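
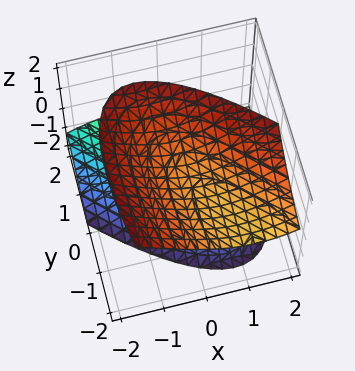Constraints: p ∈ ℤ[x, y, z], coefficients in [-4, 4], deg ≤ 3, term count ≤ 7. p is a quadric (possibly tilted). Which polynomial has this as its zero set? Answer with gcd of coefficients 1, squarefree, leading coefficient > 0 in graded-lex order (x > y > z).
3*x^2 + 3*x*y + y^2 + 3*y*z - 3*z^2 + 3

(a) There are 2 components. Treating them together as one polynomial.
(b) The degree is 2 — a generic line meets the surface in up to 2 points.
(c) Observable constraints: the surface avoids every integer y-axis point in the box; it misses every integer gridline on the x-axis.
(d) Together with the visible shape, these determine p as stated. Check: (0, 0, -1) on the z-axis lies on the surface, and p(0, 0, -1) = 0. ✓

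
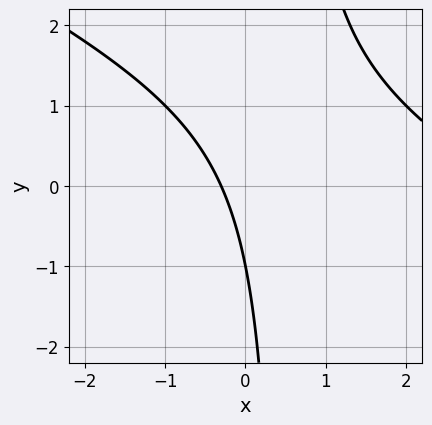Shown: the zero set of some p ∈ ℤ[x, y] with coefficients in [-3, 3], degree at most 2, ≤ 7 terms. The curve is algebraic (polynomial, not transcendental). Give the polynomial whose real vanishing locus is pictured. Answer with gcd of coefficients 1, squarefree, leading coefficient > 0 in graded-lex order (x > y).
x^2 + 2*x*y - 3*x - y - 1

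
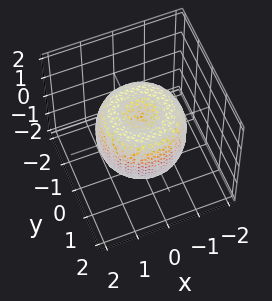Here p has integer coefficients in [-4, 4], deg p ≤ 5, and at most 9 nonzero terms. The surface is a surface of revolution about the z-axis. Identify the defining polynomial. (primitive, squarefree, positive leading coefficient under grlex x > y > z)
2*x^4 + 4*x^2*y^2 + 2*y^4 - 3*x^2 - 3*y^2 + 2*z^2 - 1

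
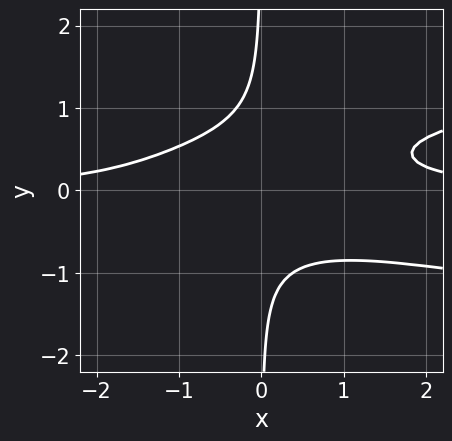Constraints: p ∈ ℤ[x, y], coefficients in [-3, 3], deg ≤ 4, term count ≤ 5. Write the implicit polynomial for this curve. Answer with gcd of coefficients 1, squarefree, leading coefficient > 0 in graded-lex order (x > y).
3*x*y^3 - x^2*y + 1

1. The degree is 4 — a generic line meets the curve in up to 4 points.
2. Checking where it meets the axes: no x-intercept at any integer in the box; it misses every integer gridline on the y-axis.
3. Solving for integer coefficients yields p as stated.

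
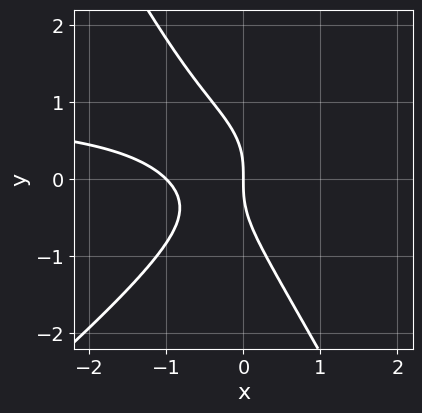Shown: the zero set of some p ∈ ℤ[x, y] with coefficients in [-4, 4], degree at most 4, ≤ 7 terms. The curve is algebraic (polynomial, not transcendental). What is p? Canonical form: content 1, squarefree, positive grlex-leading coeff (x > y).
3*x^2*y - 2*x*y^2 - 2*y^3 - 3*x^2 - 3*x

The degree is 3 — no degree-2 curve has this shape.
From the visible intercepts: it crosses the y-axis at the gridline y = 0; among the integer gridlines, it crosses the x-axis at x ∈ {-1, 0}.
Putting this together gives p.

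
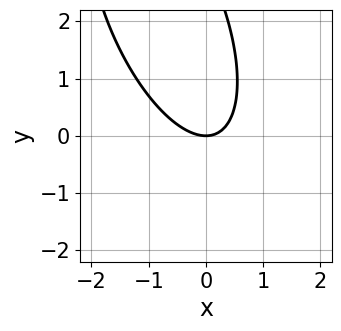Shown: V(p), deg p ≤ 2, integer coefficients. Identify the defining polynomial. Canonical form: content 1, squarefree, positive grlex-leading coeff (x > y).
3*x^2 + 2*x*y + y^2 - 3*y

(a) Degree: no degree-1 curve has this shape, so deg p = 2.
(b) Checking where it meets the axes: one x-axis crossing is at x = 0; it crosses the y-axis at the gridline y = 0.
(c) Solving for integer coefficients yields p as stated.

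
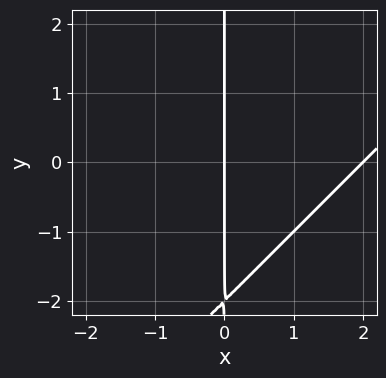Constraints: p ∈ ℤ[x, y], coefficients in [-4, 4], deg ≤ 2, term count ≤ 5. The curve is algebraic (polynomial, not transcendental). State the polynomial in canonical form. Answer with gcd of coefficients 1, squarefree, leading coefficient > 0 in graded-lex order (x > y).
x^2 - x*y - 2*x

(a) Degree: no degree-1 curve has this shape, so deg p = 2.
(b) From the visible intercepts: the visible y-axis segment lies entirely on the curve; among the integer gridlines, it crosses the x-axis at x ∈ {0, 2}.
(c) Together with the visible shape, these determine p as stated.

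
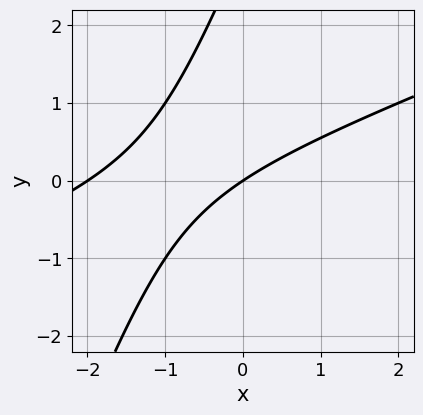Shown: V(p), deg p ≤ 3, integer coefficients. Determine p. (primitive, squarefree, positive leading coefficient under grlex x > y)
x^2 - 3*x*y + y^2 + 2*x - 3*y

First, deg p = 2. A generic line meets the curve in up to 2 points.
Next, observable constraints: among the integer gridlines, it crosses the x-axis at x ∈ {-2, 0}; it crosses the y-axis at the gridline y = 0.
Finally, matching integer coefficients to the picture gives p.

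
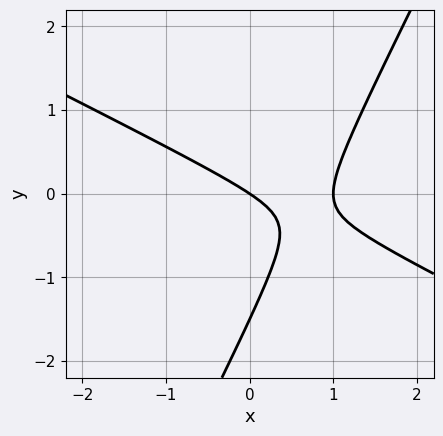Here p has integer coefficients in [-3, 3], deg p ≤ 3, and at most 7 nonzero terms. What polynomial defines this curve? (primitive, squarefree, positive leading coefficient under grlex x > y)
2*x^2 + 3*x*y - 2*y^2 - 2*x - 3*y

First, degree: no degree-1 curve has this shape, so deg p = 2.
Next, reading off the gridlines: one y-axis crossing is at y = 0; among the integer gridlines, it crosses the x-axis at x ∈ {0, 1}.
Finally, fitting integer coefficients to these (and the overall shape) gives p.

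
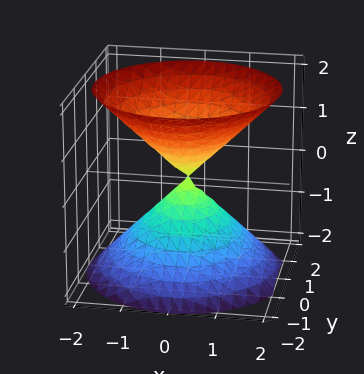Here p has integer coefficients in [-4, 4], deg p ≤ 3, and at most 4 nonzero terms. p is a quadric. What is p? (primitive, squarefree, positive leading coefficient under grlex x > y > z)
x^2 + y^2 - z^2

(a) There are 2 components. Treating them together as one polynomial.
(b) deg p = 2. A double cone through the origin; a quadric.
(c) Symmetries: the z ↦ −z reflection is a symmetry, so z appears only in even powers; the z-axis is an axis of rotation, so x and y enter only as x² + y².
(d) Reading off the gridlines: one z-axis crossing is at z = 0; it crosses the y-axis at the gridline y = 0.
(e) Putting this together gives p.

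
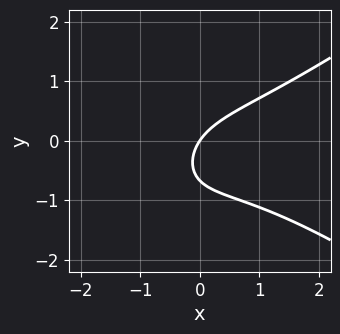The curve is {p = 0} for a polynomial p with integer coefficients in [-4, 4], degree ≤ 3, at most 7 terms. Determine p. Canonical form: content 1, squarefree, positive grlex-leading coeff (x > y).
x^3 - 2*x*y^2 - 3*y^2 + 3*x - 2*y

deg p = 3. A generic line meets the curve in up to 3 points.
Reading off the gridlines: one y-axis crossing is at y = 0; it crosses the x-axis at the gridline x = 0.
Putting this together gives p.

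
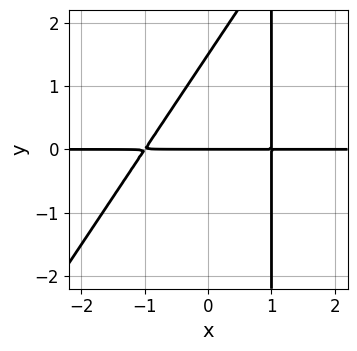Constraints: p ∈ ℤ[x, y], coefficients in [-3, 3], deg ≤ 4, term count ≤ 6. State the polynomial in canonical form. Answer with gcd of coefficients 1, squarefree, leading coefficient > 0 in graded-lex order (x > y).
3*x^2*y - 2*x*y^2 + 2*y^2 - 3*y

deg p = 3.
Reading off the gridlines: every point of the x-axis in the box is on the curve; it meets the y-axis at y = 0 (among the integer gridlines).
Fitting integer coefficients to these (and the overall shape) gives p.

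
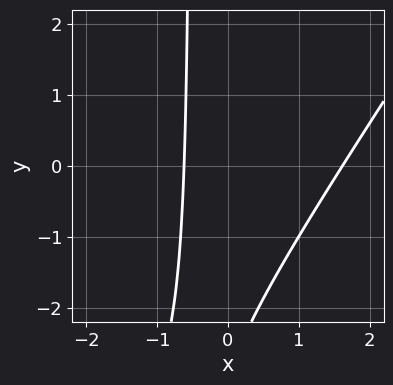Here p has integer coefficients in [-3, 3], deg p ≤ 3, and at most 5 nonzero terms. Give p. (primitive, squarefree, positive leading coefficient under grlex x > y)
1. The degree is 2 — no degree-1 curve has this shape.
2. From the visible intercepts: the curve avoids every integer y-axis point in the box.
3. Fitting integer coefficients to these (and the overall shape) gives p.

3*x^2 - 2*x*y - 3*x - y - 3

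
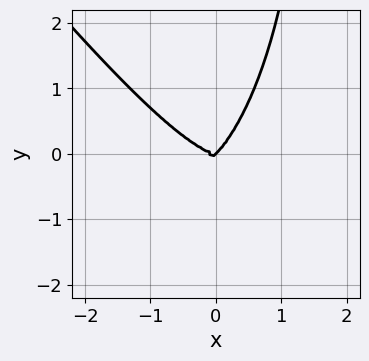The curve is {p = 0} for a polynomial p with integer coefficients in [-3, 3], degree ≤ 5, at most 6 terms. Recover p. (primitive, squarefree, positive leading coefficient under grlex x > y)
1. deg p = 4. No degree-3 curve has this shape.
2. Reading off the gridlines: it meets the x-axis at x = 0 (among the integer gridlines); one y-axis crossing is at y = 0.
3. The integer polynomial consistent with all of this is the stated p.

2*x^4 + x*y^3 + 2*x*y^2 - 2*y^3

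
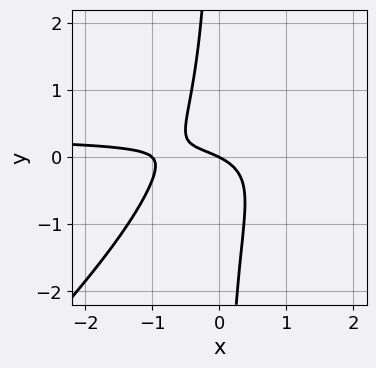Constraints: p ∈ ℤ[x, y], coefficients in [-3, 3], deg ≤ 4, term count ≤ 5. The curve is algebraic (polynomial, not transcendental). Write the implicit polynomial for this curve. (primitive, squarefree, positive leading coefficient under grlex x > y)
3*x^2*y - 3*x*y^2 - x^2 - x - 2*y

First, degree: no degree-2 curve has this shape, so deg p = 3.
Next, observable constraints: the x-axis gridline crossings are at x ∈ {-1, 0}; one y-axis crossing is at y = 0.
Finally, the integer polynomial consistent with all of this is the stated p.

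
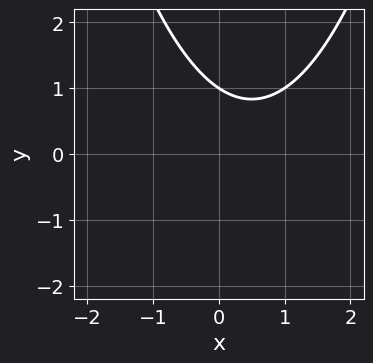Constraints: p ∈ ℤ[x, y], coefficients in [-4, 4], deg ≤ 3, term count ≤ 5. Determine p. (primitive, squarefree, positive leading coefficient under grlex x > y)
The degree is 2 — no degree-1 curve has this shape.
Reading off the gridlines: no x-intercept at any integer in the box; one y-axis crossing is at y = 1.
Assembling these constraints gives the stated polynomial.

2*x^2 - 2*x - 3*y + 3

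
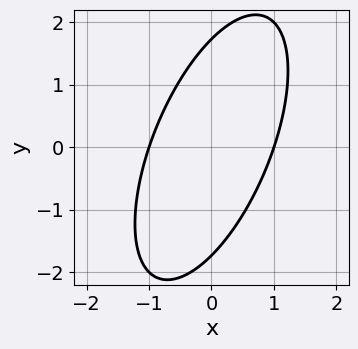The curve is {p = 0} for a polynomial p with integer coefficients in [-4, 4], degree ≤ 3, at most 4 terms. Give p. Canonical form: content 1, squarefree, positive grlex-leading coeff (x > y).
1. deg p = 2. The shape is more complex than any degree-1 curve.
2. From the visible intercepts: the x-axis gridline crossings are at x ∈ {-1, 1}.
3. Assembling these constraints gives the stated polynomial.

3*x^2 - 2*x*y + y^2 - 3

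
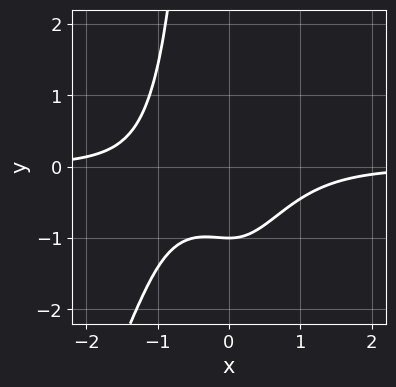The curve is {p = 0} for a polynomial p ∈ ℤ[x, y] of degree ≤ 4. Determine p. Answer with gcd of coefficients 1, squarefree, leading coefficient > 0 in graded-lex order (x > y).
2*x^3*y - x^2*y^2 + 2*y + 2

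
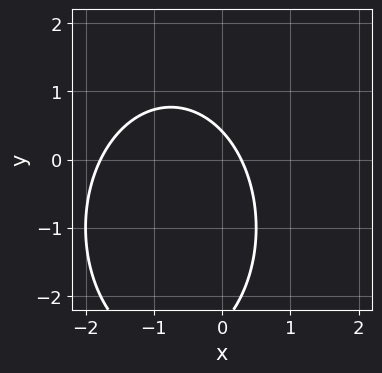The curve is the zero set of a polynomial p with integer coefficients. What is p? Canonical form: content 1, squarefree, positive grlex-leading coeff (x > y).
2*x^2 + y^2 + 3*x + 2*y - 1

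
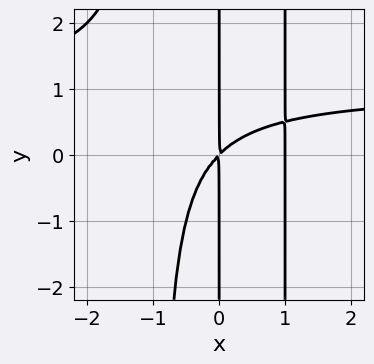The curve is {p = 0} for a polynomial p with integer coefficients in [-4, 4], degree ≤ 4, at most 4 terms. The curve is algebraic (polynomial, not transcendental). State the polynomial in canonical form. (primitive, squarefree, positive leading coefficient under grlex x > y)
x^3*y - x^3 + x^2 - x*y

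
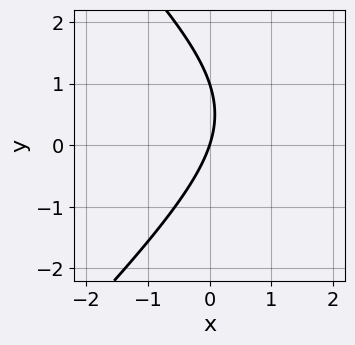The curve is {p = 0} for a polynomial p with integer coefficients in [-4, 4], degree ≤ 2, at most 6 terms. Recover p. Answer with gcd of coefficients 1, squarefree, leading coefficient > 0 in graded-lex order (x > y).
x^2 - y^2 - 3*x + y

1. deg p = 2. A generic line meets the curve in up to 2 points.
2. From the visible intercepts: among the integer gridlines, it crosses the y-axis at y ∈ {0, 1}; it crosses the x-axis at the gridline x = 0.
3. Solving for integer coefficients yields p as stated.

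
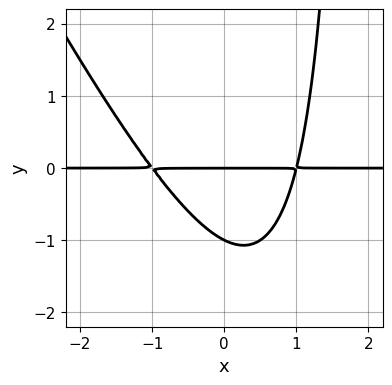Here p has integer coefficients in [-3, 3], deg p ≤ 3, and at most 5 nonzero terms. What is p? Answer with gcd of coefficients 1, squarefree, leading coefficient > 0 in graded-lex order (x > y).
2*x^2*y + x*y^2 - 2*y^2 - 2*y

(a) The degree is 3 — the shape is more complex than any degree-2 curve.
(b) From the axis intercepts and sections: every point of the x-axis in the box is on the curve; among the integer gridlines, it crosses the y-axis at y ∈ {-1, 0}.
(c) Solving for integer coefficients yields p as stated.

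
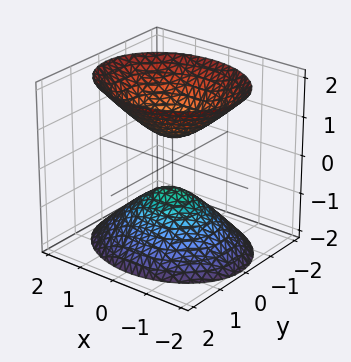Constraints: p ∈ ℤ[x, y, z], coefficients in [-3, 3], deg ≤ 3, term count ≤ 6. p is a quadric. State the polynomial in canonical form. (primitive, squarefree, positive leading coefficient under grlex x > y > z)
First, I count 2 distinct pieces.
Then, degree: two sheets facing apart; a quadric, so deg p = 2.
Next, symmetries: it's symmetric under z → −z, forcing even powers of z; mirror symmetry y ↦ −y ⇒ only even powers of y; the x ↦ −x reflection is a symmetry, so x appears only in even powers.
Next, from the visible intercepts: it misses every integer gridline on the x-axis; no y-intercept at any integer in the box.
Finally, matching integer coefficients to the picture gives p.

2*x^2 + 3*y^2 - 2*z^2 + 1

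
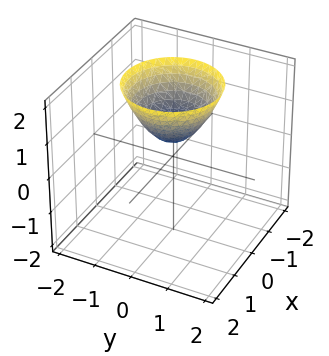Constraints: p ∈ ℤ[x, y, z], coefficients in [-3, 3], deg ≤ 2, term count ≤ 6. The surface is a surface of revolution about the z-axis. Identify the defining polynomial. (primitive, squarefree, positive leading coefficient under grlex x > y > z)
2*x^2 + 2*y^2 - 2*z + 1

First, deg p = 2.
Next, by symmetry, every cross-section ⟂ z is a circle, so x, y appear only via x² + y².
Then, from the visible intercepts: it misses every integer gridline on the x-axis; a circular section at z = 2 has radius between 1 and 2; it misses every integer gridline on the y-axis.
Finally, solving for integer coefficients yields p as stated.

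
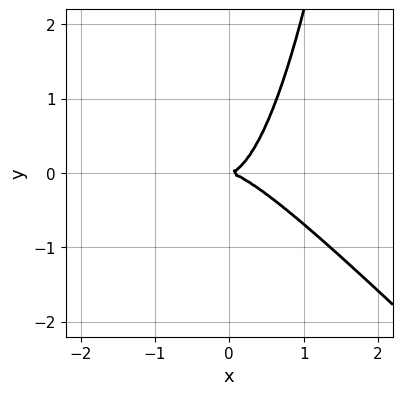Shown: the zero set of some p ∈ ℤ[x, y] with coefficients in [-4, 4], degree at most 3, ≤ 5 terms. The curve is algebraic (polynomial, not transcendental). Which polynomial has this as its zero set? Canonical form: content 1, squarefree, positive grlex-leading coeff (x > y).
3*x^3 + 3*x^2*y - 2*y^2

(a) The degree is 3 — no degree-2 curve has this shape.
(b) Reading off the gridlines: one y-axis crossing is at y = 0; it meets the x-axis at x = 0 (among the integer gridlines).
(c) Fitting integer coefficients to these (and the overall shape) gives p.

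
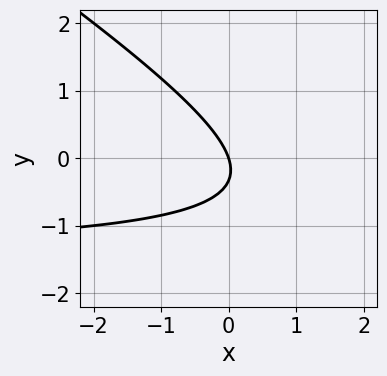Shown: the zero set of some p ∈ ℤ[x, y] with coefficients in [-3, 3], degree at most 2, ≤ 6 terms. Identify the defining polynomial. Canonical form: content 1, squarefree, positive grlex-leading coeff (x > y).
(a) The degree is 2 — the shape is more complex than any degree-1 curve.
(b) Against the integer gridlines: one y-axis crossing is at y = 0; it crosses the x-axis at the gridline x = 0.
(c) These observations pin down the coefficients.

2*x*y + 3*y^2 + 3*x + y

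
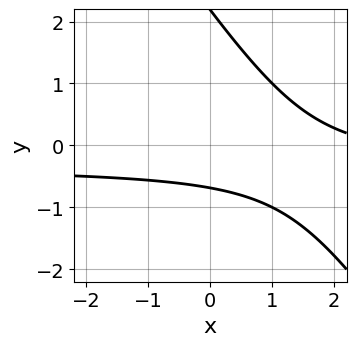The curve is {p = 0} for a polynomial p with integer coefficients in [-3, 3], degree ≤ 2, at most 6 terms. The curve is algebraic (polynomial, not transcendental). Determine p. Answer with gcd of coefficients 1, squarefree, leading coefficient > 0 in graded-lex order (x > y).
3*x*y + 2*y^2 + x - 3*y - 3

First, deg p = 2.
Next, checking where it meets the axes: no x-intercept at any integer in the box.
Finally, solving for integer coefficients yields p as stated.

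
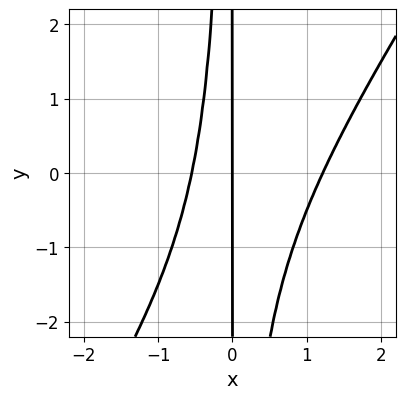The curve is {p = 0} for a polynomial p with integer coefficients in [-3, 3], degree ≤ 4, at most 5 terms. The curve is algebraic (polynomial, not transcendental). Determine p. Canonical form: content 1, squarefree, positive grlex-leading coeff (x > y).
deg p = 3. No degree-2 curve has this shape.
Checking where it meets the axes: it crosses the x-axis at the gridline x = 0; every point of the y-axis in the box is on the curve.
The integer polynomial consistent with all of this is the stated p.

3*x^3 - 2*x^2*y - 2*x^2 - 2*x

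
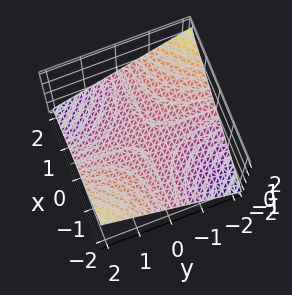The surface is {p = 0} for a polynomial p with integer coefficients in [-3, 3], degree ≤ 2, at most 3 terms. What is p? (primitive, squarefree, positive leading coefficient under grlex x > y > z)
1. deg p = 2. A hyperbolic paraboloid; a quadric.
2. Against the integer gridlines: the visible y-axis segment lies entirely on the surface; it meets the z-axis at z = 0 (among the integer gridlines); the visible x-axis segment lies entirely on the surface.
3. Matching integer coefficients to the picture gives p.

x*y + 3*z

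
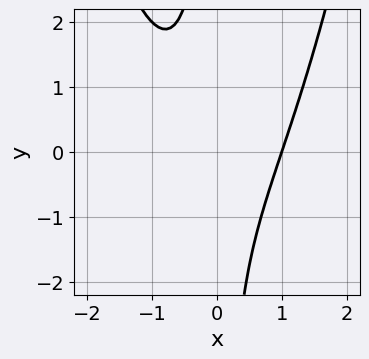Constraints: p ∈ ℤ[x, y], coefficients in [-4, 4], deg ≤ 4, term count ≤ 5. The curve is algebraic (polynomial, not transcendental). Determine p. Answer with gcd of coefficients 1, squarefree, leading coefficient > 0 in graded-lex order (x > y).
1. deg p = 3.
2. Checking where it meets the axes: it meets the x-axis at x = 1 (among the integer gridlines); no y-intercept at any integer in the box.
3. The integer polynomial consistent with all of this is the stated p.

x^3 - x*y - 1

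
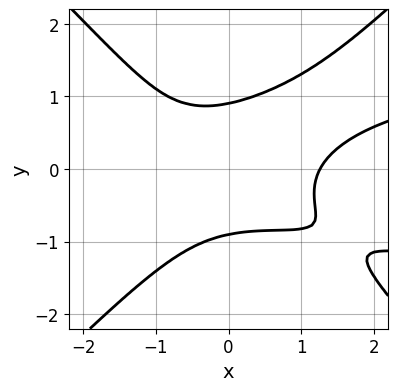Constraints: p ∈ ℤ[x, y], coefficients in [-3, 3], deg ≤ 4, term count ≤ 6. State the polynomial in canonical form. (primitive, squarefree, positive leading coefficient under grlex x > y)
The degree is 4 — no degree-3 curve has this shape.
Matching integer coefficients to the picture gives p.

3*x^2*y^2 - 3*y^4 - x^3 + 2*x*y + 2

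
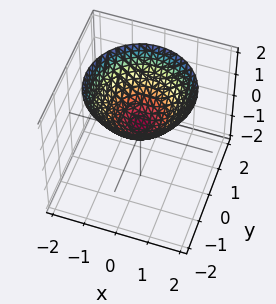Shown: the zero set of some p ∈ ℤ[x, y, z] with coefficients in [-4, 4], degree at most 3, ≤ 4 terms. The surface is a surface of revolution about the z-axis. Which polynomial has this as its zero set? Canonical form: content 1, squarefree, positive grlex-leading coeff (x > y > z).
(a) The degree is 2 — no degree-1 surface has this shape.
(b) By symmetry, every cross-section ⟂ z is a circle, so x, y appear only via x² + y².
(c) Reading off the gridlines: a circular section at z = 1 has radius exactly 1; it misses every integer gridline on the x-axis; no y-intercept at any integer in the box.
(d) The integer polynomial consistent with all of this is the stated p.

2*x^2 + 2*y^2 - 3*z + 1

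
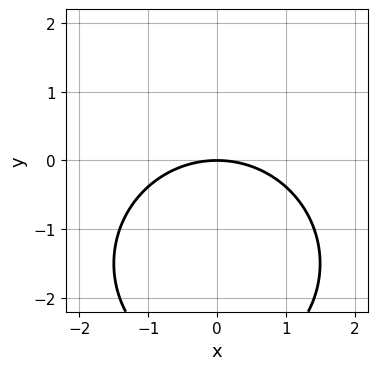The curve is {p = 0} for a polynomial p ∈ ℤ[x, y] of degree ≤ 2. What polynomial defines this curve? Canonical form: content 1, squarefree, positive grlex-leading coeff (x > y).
x^2 + y^2 + 3*y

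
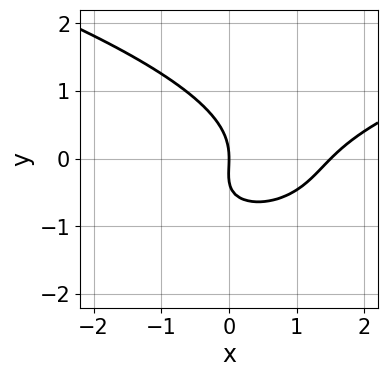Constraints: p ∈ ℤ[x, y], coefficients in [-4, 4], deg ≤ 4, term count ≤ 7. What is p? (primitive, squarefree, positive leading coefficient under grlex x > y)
3*y^3 - 2*x^2 + 2*x*y + y^2 + 3*x

1. Degree: the shape is more complex than any degree-2 curve, so deg p = 3.
2. Against the integer gridlines: it crosses the y-axis at the gridline y = 0; one x-axis crossing is at x = 0.
3. These observations pin down the coefficients.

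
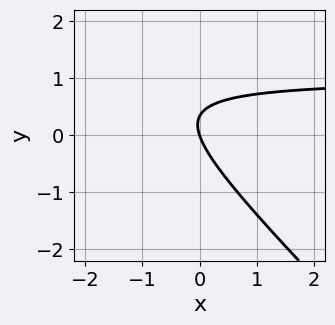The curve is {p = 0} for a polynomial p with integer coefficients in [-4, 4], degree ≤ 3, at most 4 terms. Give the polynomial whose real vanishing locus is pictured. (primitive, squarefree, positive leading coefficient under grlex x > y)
Degree: no degree-1 curve has this shape, so deg p = 2.
From the visible intercepts: it crosses the y-axis at the gridline y = 0; it crosses the x-axis at the gridline x = 0.
Matching integer coefficients to the picture gives p.

3*x*y + 3*y^2 - 3*x - y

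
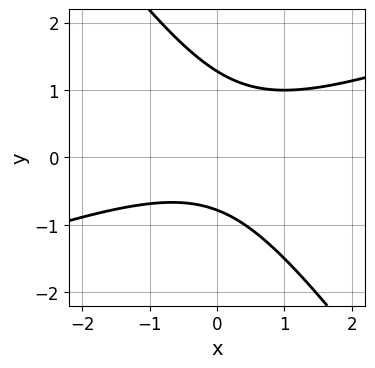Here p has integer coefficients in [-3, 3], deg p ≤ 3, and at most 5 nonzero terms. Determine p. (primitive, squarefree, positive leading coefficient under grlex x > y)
First, degree: a generic line meets the curve in up to 2 points, so deg p = 2.
Next, from the visible intercepts: it misses every integer gridline on the x-axis.
Finally, assembling these constraints gives the stated polynomial.

x^2 - 2*x*y - 2*y^2 + y + 2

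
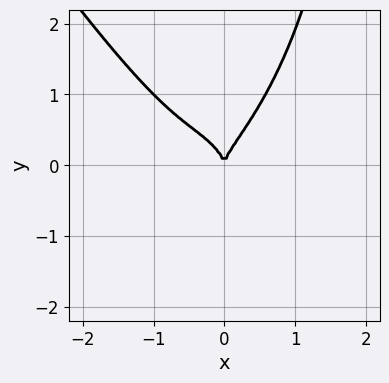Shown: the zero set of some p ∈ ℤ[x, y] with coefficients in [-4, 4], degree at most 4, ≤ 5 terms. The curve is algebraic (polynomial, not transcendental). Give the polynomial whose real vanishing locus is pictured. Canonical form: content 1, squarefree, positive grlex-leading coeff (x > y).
1. deg p = 4.
2. Checking where it meets the axes: it meets the x-axis at x = 0 (among the integer gridlines); it meets the y-axis at y = 0 (among the integer gridlines).
3. Fitting integer coefficients to these (and the overall shape) gives p.

3*x^4 + x*y^3 + 2*x^3 - 2*y^3 + 2*x^2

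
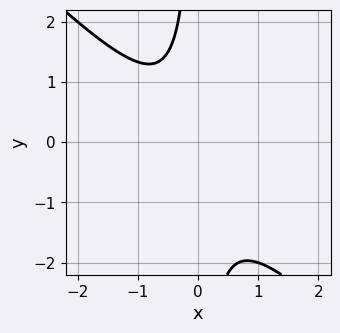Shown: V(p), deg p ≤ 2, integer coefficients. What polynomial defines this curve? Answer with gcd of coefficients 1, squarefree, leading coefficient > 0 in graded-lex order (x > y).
First, deg p = 2.
Then, from the visible intercepts: the curve avoids every integer x-axis point in the box; it misses every integer gridline on the y-axis.
Finally, the integer polynomial consistent with all of this is the stated p.

3*x^2 + 3*x*y + x + 2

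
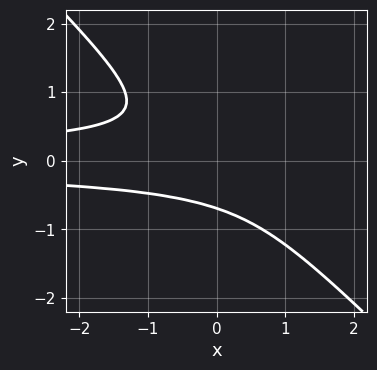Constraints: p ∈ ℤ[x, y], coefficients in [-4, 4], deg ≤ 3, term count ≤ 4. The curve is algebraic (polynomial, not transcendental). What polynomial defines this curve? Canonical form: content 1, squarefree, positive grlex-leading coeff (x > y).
3*x*y^2 + 3*y^3 + 1

1. Degree: no degree-2 curve has this shape, so deg p = 3.
2. Reading off the gridlines: no x-intercept at any integer in the box.
3. Solving for integer coefficients yields p as stated.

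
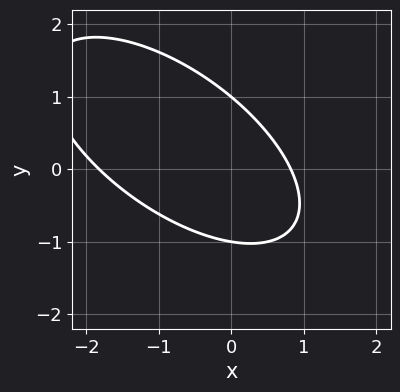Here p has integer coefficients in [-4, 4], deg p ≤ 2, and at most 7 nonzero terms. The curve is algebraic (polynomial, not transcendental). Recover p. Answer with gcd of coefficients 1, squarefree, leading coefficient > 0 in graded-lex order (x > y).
1. Degree: the shape is more complex than any degree-1 curve, so deg p = 2.
2. From the axis intercepts and sections: the y-axis gridline crossings are at y ∈ {-1, 1}.
3. Matching integer coefficients to the picture gives p.

2*x^2 + 3*x*y + 3*y^2 + 2*x - 3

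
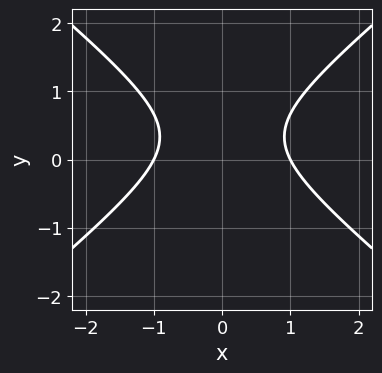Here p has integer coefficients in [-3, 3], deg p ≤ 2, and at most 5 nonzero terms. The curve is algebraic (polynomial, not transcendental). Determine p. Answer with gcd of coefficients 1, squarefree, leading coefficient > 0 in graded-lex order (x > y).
(a) deg p = 2. A generic line meets the curve in up to 2 points.
(b) Symmetries: it's symmetric under x → −x, forcing even powers of x.
(c) Checking where it meets the axes: no y-intercept at any integer in the box; among the integer gridlines, it crosses the x-axis at x ∈ {-1, 1}.
(d) Solving for integer coefficients yields p as stated.

2*x^2 - 3*y^2 + 2*y - 2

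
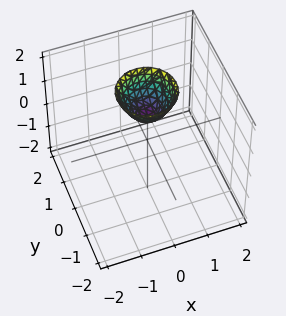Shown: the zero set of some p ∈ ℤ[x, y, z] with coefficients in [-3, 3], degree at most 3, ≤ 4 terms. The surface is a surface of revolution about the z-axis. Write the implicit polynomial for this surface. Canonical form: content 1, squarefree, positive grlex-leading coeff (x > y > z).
3*x^2 + 3*y^2 - 2*z + 2

(a) The degree is 2 — no degree-1 surface has this shape.
(b) Symmetries: rotational symmetry about the z-axis ⇒ p depends on x, y only through x² + y².
(c) Reading off the gridlines: a circular section at z = 2 has radius between 0 and 1; one z-axis crossing is at z = 1; no y-intercept at any integer in the box.
(d) Solving for integer coefficients yields p as stated.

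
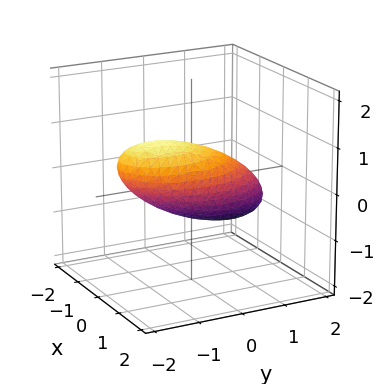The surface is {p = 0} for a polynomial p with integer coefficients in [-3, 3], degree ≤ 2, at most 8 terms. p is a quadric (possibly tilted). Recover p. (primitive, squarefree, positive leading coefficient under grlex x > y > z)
First, the degree is 2 — the shape is more complex than any degree-1 surface.
Next, from the axis intercepts and sections: the x-axis gridline crossings are at x ∈ {-1, 1}.
Finally, putting this together gives p.

2*x^2 - 2*x*z + y^2 + 2*y*z + 3*z^2 - 2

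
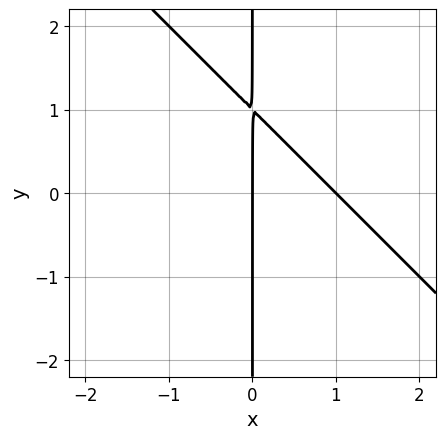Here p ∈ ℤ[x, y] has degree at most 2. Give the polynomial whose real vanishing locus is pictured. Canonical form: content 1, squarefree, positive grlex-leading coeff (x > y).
(a) The degree is 2 — a generic line meets the curve in up to 2 points.
(b) Checking where it meets the axes: the visible y-axis segment lies entirely on the curve; the x-axis gridline crossings are at x ∈ {0, 1}.
(c) Putting this together gives p.

x^2 + x*y - x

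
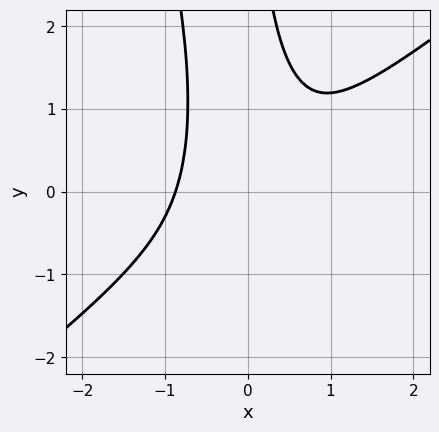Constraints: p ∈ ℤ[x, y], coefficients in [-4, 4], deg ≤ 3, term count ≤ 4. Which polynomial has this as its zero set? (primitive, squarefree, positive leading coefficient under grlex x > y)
1. The degree is 3 — a generic line meets the curve in up to 3 points.
2. Reading off the gridlines: no y-intercept at any integer in the box.
3. Putting this together gives p.

3*x^3 - 3*x^2*y - x*y^2 + 2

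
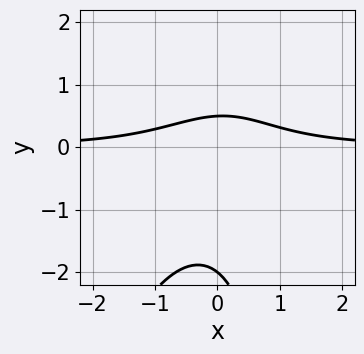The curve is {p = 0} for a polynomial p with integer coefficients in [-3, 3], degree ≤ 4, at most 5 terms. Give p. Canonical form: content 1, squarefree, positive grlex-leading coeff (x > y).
1. The degree is 3 — the shape is more complex than any degree-2 curve.
2. From the visible intercepts: it crosses the y-axis at the gridline y = -2; the curve avoids every integer x-axis point in the box.
3. Fitting integer coefficients to these (and the overall shape) gives p.

3*x^2*y - x*y^2 + 2*y^2 + 3*y - 2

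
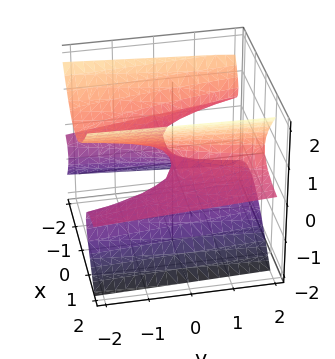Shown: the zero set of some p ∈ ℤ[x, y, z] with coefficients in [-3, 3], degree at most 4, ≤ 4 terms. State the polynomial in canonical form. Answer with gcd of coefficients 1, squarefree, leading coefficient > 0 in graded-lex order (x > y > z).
3*x^2*z - 3*z^3 + 3*x*z - y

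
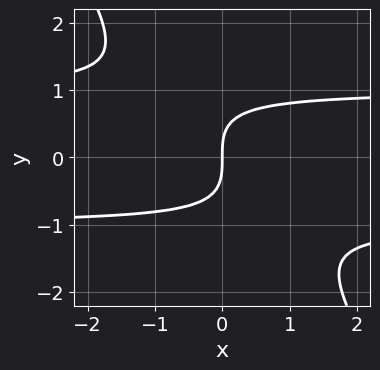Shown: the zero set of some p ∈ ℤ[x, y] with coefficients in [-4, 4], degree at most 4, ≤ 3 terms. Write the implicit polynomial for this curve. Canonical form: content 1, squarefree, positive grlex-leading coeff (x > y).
3*x*y^2 + 2*y^3 - 3*x

Degree: the shape is more complex than any degree-2 curve, so deg p = 3.
Against the integer gridlines: one y-axis crossing is at y = 0; it crosses the x-axis at the gridline x = 0.
These observations pin down the coefficients.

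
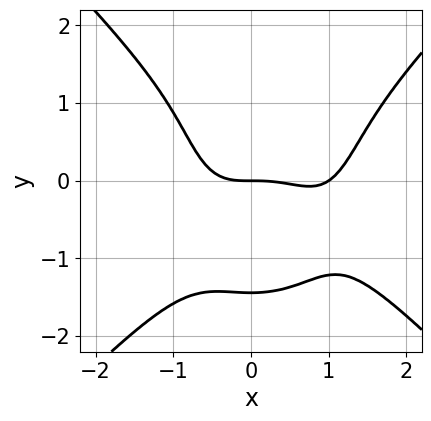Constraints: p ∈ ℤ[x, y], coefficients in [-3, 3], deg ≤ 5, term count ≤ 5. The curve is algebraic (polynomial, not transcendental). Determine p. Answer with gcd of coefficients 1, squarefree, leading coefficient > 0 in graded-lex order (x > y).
2*x^4 - x^2*y^2 - y^4 - 2*x^3 - 3*y

(a) Degree: the shape is more complex than any degree-3 curve, so deg p = 4.
(b) Checking where it meets the axes: one y-axis crossing is at y = 0; among the integer gridlines, it crosses the x-axis at x ∈ {0, 1}.
(c) Fitting integer coefficients to these (and the overall shape) gives p.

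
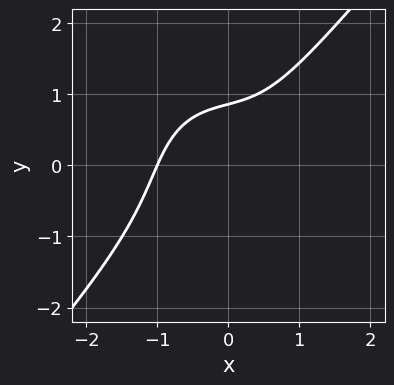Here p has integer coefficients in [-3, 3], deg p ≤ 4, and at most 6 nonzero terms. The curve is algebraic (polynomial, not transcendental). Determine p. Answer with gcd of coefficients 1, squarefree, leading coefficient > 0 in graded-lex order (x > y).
First, the degree is 3 — no degree-2 curve has this shape.
Next, checking where it meets the axes: it meets the x-axis at x = -1 (among the integer gridlines).
Finally, matching integer coefficients to the picture gives p.

3*x^3 - 2*y^3 + 2*x*y - 2*y + 3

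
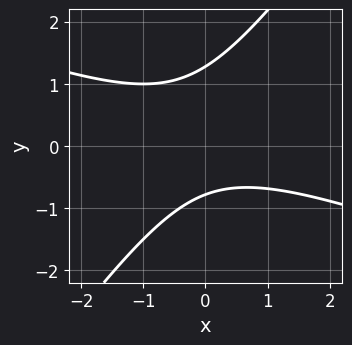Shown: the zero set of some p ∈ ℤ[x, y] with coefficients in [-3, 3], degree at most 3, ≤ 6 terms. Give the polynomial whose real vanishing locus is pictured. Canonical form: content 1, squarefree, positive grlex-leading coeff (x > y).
x^2 + 2*x*y - 2*y^2 + y + 2

deg p = 2.
Observable constraints: it misses every integer gridline on the x-axis.
Fitting integer coefficients to these (and the overall shape) gives p.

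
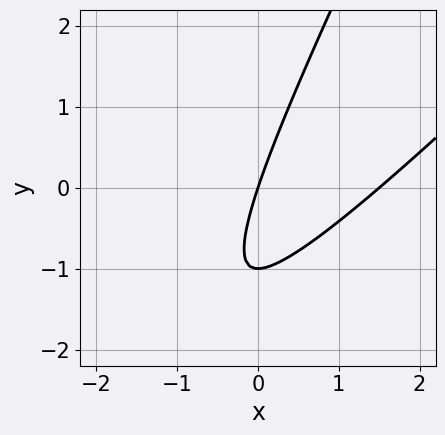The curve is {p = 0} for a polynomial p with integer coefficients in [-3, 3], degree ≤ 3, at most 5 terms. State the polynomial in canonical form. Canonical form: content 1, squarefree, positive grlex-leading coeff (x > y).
2*x^2 - 3*x*y + y^2 - 3*x + y

First, the degree is 2 — no degree-1 curve has this shape.
Then, checking where it meets the axes: the y-axis gridline crossings are at y ∈ {-1, 0}; it crosses the x-axis at the gridline x = 0.
Finally, putting this together gives p.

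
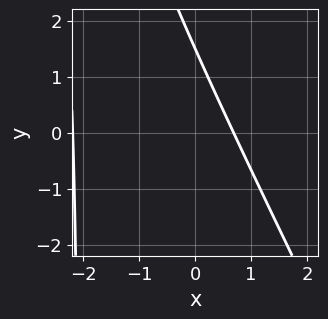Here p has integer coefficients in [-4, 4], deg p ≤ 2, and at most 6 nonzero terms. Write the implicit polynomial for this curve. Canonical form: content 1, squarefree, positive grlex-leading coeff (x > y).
1. The degree is 2 — a generic line meets the curve in up to 2 points.
2. The integer polynomial consistent with all of this is the stated p.

2*x^2 + x*y + 3*x + 2*y - 3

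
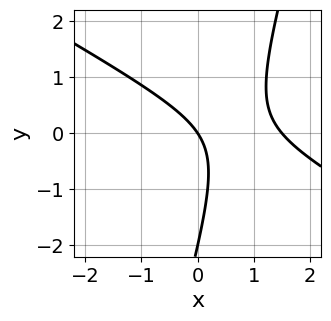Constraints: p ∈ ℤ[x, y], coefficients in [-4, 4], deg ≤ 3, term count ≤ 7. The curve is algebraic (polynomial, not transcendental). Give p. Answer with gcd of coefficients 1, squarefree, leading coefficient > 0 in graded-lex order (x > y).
Degree: the shape is more complex than any degree-1 curve, so deg p = 2.
Observable constraints: it meets the x-axis at x = 0 (among the integer gridlines); the y-axis gridline crossings are at y ∈ {-2, 0}.
Solving for integer coefficients yields p as stated.

2*x^2 + 3*x*y - y^2 - 3*x - 2*y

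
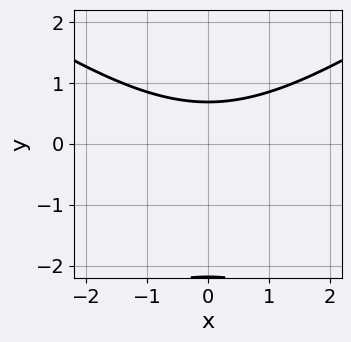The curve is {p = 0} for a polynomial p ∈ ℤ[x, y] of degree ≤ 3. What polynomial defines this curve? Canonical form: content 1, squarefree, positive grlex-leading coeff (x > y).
x^2 - 2*y^2 - 3*y + 3

First, the degree is 2 — the shape is more complex than any degree-1 curve.
Then, symmetries: the x ↦ −x reflection is a symmetry, so x appears only in even powers.
Then, checking where it meets the axes: no x-intercept at any integer in the box.
Finally, these observations pin down the coefficients.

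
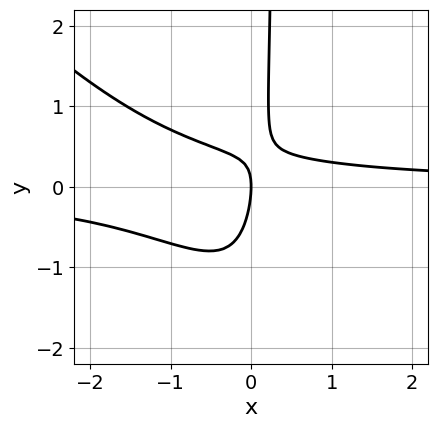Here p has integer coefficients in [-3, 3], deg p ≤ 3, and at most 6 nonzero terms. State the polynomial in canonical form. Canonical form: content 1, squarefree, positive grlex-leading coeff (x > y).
3*x^2*y + 3*x*y^2 + 3*x*y - y^2 - 2*x

1. Degree: a generic line meets the curve in up to 3 points, so deg p = 3.
2. Reading off the gridlines: it crosses the y-axis at the gridline y = 0; it meets the x-axis at x = 0 (among the integer gridlines).
3. Together with the visible shape, these determine p as stated.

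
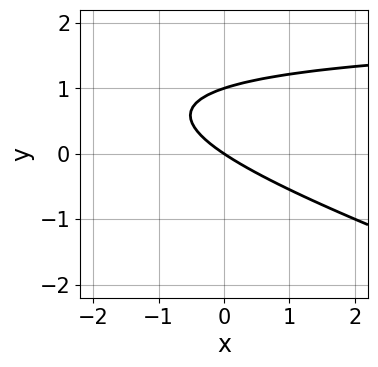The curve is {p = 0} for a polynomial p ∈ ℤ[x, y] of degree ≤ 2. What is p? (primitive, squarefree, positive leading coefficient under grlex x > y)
x*y + 3*y^2 - 2*x - 3*y

Degree: no degree-1 curve has this shape, so deg p = 2.
Reading off the gridlines: one x-axis crossing is at x = 0; the y-axis gridline crossings are at y ∈ {0, 1}.
Fitting integer coefficients to these (and the overall shape) gives p.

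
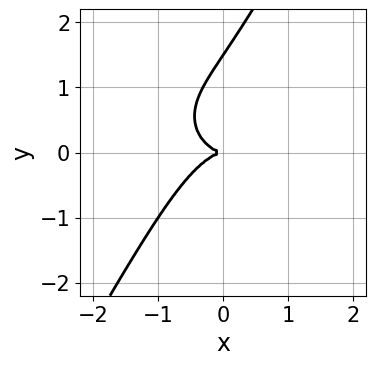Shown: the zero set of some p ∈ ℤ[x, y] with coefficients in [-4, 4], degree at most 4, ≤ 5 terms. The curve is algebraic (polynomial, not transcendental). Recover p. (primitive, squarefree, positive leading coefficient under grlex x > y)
First, degree: the shape is more complex than any degree-2 curve, so deg p = 3.
Next, checking where it meets the axes: it crosses the x-axis at the gridline x = 0; one y-axis crossing is at y = 0.
Finally, together with the visible shape, these determine p as stated.

2*x^3 + 3*x*y^2 - 2*y^3 + 3*y^2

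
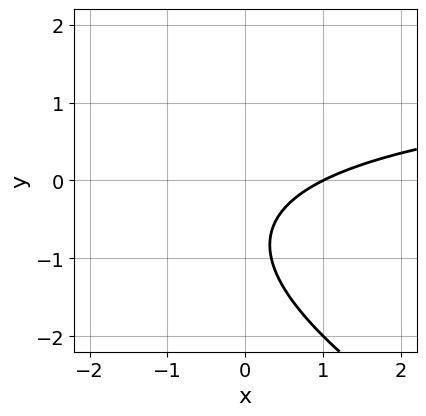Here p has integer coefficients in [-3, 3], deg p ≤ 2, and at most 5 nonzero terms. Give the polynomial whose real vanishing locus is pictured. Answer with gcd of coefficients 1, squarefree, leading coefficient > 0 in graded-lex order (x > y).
x*y + 2*y^2 - 2*x + 3*y + 2

1. The degree is 2 — a generic line meets the curve in up to 2 points.
2. Observable constraints: the curve avoids every integer y-axis point in the box; it crosses the x-axis at the gridline x = 1.
3. Assembling these constraints gives the stated polynomial.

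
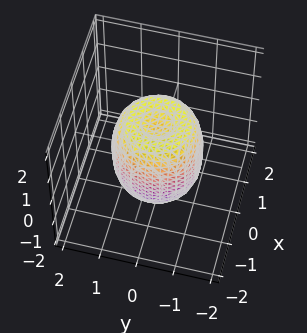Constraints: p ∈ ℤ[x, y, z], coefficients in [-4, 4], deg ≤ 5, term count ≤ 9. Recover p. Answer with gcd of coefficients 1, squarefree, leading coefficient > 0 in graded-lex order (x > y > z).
2*x^4 + 4*x^2*y^2 + 2*y^4 - 2*x^2 - 2*y^2 + z^2 - 1

1. deg p = 4. The shape is more complex than any degree-3 surface.
2. Symmetries: rotational symmetry about the z-axis ⇒ p depends on x, y only through x² + y².
3. Against the integer gridlines: among the integer gridlines, it crosses the z-axis at z ∈ {-1, 1}; a circular section at z = 1 has radius exactly 1.
4. These observations pin down the coefficients.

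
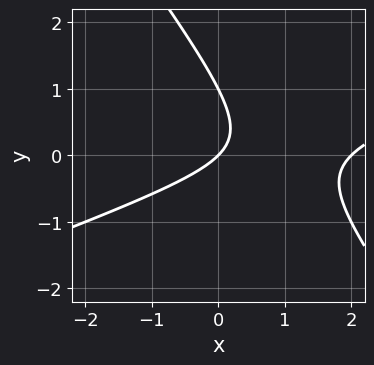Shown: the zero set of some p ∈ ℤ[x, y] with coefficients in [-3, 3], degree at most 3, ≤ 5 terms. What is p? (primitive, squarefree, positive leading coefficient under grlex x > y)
x^2 - 2*x*y - 2*y^2 - 2*x + 2*y

1. deg p = 2.
2. Observable constraints: among the integer gridlines, it crosses the y-axis at y ∈ {0, 1}; the x-axis gridline crossings are at x ∈ {0, 2}.
3. Assembling these constraints gives the stated polynomial.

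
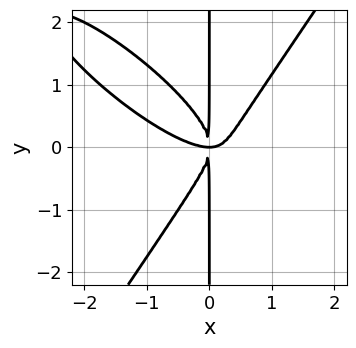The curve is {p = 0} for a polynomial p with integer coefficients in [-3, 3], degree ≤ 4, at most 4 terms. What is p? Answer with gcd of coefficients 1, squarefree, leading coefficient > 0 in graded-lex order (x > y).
(a) The degree is 4 — no degree-3 curve has this shape.
(b) Against the integer gridlines: every point of the y-axis in the box is on the curve.
(c) Matching integer coefficients to the picture gives p.

2*x^4 + 3*x^3*y - 2*x*y^3 - 2*x^2*y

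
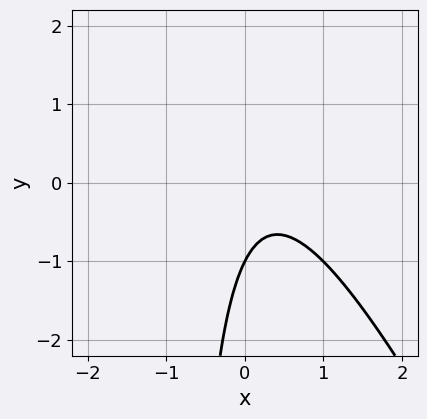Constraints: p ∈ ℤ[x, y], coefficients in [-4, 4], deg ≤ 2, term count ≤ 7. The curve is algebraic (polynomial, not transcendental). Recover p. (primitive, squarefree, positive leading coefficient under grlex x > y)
2*x^2 + x*y - x + y + 1

The degree is 2 — a generic line meets the curve in up to 2 points.
From the visible intercepts: it meets the y-axis at y = -1 (among the integer gridlines); the curve avoids every integer x-axis point in the box.
The integer polynomial consistent with all of this is the stated p.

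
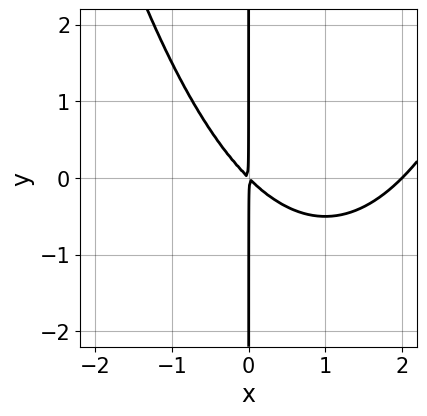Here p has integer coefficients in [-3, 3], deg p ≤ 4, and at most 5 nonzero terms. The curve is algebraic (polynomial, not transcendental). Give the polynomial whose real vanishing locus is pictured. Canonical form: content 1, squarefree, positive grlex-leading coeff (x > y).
x^3 - 2*x^2 - 2*x*y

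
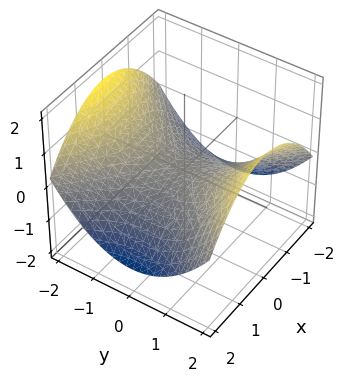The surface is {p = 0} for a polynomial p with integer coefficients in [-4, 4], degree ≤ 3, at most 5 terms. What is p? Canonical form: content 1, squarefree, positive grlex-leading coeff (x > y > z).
x^2 - y^2 + 3*z

First, degree: a hyperbolic paraboloid; a quadric, so deg p = 2.
Then, symmetries: the y ↦ −y reflection is a symmetry, so y appears only in even powers; mirror symmetry x ↦ −x ⇒ only even powers of x.
Then, from the visible intercepts: it crosses the z-axis at the gridline z = 0; it crosses the y-axis at the gridline y = 0; it meets the x-axis at x = 0 (among the integer gridlines).
Finally, solving for integer coefficients yields p as stated.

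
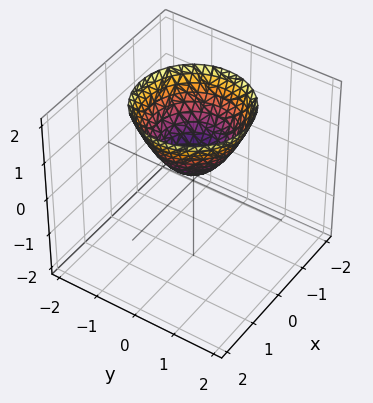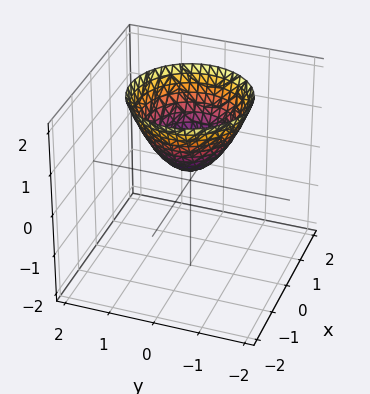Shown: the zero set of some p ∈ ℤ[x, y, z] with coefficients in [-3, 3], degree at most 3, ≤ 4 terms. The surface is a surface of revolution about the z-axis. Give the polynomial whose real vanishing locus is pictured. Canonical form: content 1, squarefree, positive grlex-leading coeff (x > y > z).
First, deg p = 2. No degree-1 surface has this shape.
Next, symmetry: the z-axis is an axis of rotation, so x and y enter only as x² + y².
Next, from the axis intercepts and sections: no y-intercept at any integer in the box; a circular section at z = 1 has radius between 0 and 1; it misses every integer gridline on the x-axis.
Finally, assembling these constraints gives the stated polynomial.

3*x^2 + 3*y^2 - 3*z + 1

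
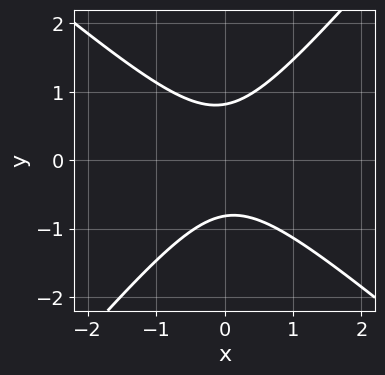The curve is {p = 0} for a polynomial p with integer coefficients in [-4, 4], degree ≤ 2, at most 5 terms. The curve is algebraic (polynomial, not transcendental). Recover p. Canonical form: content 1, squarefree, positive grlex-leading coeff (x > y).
3*x^2 + x*y - 3*y^2 + 2

First, deg p = 2. A generic line meets the curve in up to 2 points.
Next, from the visible intercepts: it misses every integer gridline on the x-axis.
Finally, solving for integer coefficients yields p as stated.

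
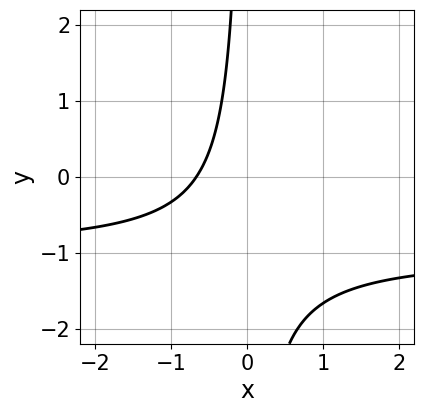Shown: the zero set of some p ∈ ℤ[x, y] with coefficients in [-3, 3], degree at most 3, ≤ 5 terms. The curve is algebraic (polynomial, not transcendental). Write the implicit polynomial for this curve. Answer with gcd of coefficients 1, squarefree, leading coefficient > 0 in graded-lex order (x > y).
First, the degree is 2 — the shape is more complex than any degree-1 curve.
Then, checking where it meets the axes: no y-intercept at any integer in the box.
Finally, together with the visible shape, these determine p as stated.

3*x*y + 3*x + 2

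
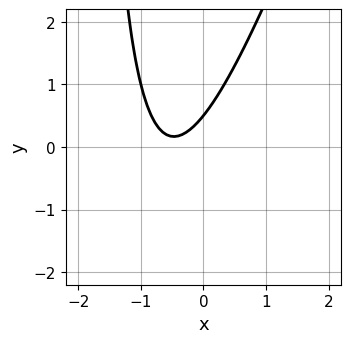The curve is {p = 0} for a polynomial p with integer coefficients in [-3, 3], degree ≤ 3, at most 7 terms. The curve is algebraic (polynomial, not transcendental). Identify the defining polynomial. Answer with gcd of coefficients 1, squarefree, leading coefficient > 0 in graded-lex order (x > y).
3*x^2 - x*y + 3*x - 2*y + 1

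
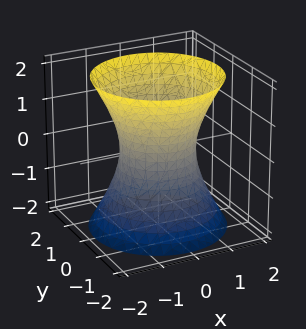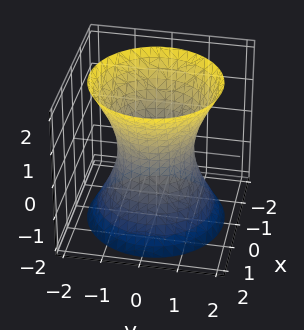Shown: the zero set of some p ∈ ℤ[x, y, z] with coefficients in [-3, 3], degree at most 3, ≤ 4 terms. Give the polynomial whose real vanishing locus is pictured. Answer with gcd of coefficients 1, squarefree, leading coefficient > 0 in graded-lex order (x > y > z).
First, degree: one connected sheet with a waist; a quadric, so deg p = 2.
Next, symmetries: every cross-section ⟂ z is a circle, so x, y appear only via x² + y²; it's symmetric under z → −z, forcing even powers of z.
Next, checking where it meets the axes: among the integer gridlines, it crosses the y-axis at y ∈ {-1, 1}; it misses every integer gridline on the z-axis; a circular section at z = 0 has radius exactly 1.
Finally, fitting integer coefficients to these (and the overall shape) gives p. Check: (1, 0, 0) on the x-axis lies on the surface, and p(1, 0, 0) = 0. ✓

2*x^2 + 2*y^2 - z^2 - 2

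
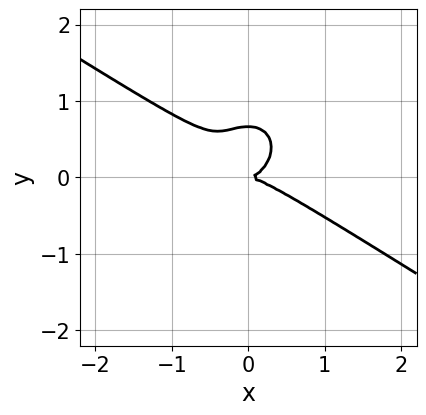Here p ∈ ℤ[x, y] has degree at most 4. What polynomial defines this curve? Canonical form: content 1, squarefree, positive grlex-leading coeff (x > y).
2*x^3 + 2*x^2*y + 3*y^3 - 2*y^2

1. Degree: no degree-2 curve has this shape, so deg p = 3.
2. Checking where it meets the axes: it meets the x-axis at x = 0 (among the integer gridlines); it meets the y-axis at y = 0 (among the integer gridlines).
3. These observations pin down the coefficients.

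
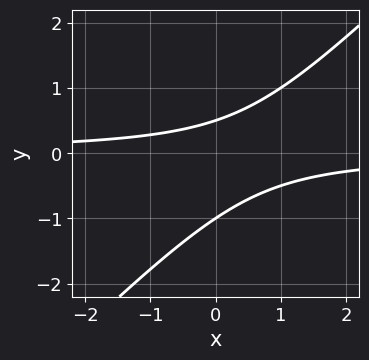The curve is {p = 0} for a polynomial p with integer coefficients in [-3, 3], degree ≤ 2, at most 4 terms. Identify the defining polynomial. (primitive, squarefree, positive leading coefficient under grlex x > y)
First, degree: the shape is more complex than any degree-1 curve, so deg p = 2.
Then, against the integer gridlines: no x-intercept at any integer in the box; it meets the y-axis at y = -1 (among the integer gridlines).
Finally, solving for integer coefficients yields p as stated.

2*x*y - 2*y^2 - y + 1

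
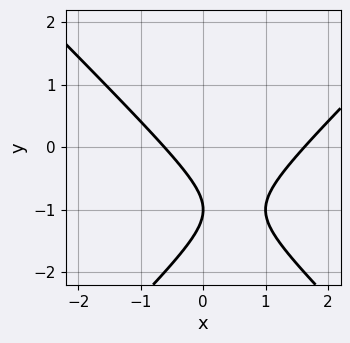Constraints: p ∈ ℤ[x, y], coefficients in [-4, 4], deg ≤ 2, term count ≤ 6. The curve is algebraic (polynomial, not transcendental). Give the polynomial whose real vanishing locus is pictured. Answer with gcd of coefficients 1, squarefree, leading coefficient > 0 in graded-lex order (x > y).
x^2 - y^2 - x - 2*y - 1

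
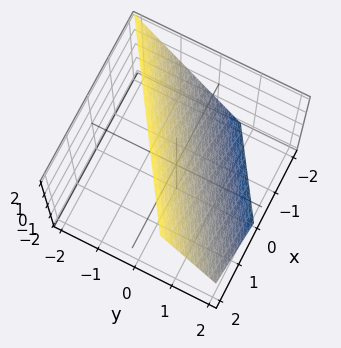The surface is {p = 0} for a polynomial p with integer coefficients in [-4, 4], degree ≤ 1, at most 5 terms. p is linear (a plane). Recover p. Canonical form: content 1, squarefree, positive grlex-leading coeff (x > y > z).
2*x - 3*y - 2*z + 2

(a) The degree is 1 — every cross-section is a straight line — this is a plane.
(b) From the visible intercepts: it meets the z-axis at z = 1 (among the integer gridlines); it crosses the x-axis at the gridline x = -1.
(c) Assembling these constraints gives the stated polynomial.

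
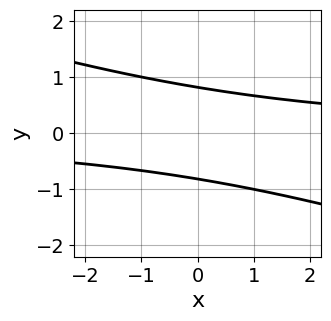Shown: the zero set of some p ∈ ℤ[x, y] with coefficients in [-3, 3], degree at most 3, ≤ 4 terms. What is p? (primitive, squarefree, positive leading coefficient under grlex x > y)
x*y + 3*y^2 - 2

Degree: no degree-1 curve has this shape, so deg p = 2.
Against the integer gridlines: it misses every integer gridline on the x-axis.
Matching integer coefficients to the picture gives p.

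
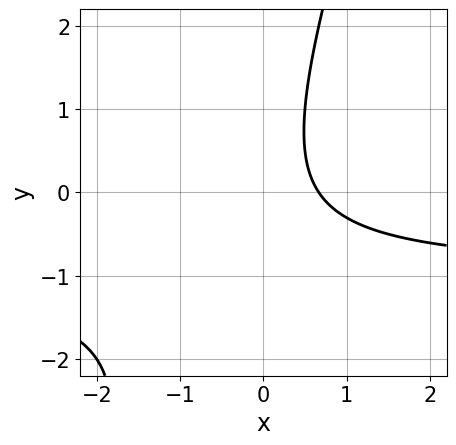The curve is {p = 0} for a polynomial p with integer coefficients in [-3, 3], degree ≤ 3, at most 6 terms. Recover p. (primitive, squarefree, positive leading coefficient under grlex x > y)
First, the degree is 2 — the shape is more complex than any degree-1 curve.
Next, reading off the gridlines: no y-intercept at any integer in the box.
Finally, matching integer coefficients to the picture gives p.

3*x*y - y^2 + 3*x - 2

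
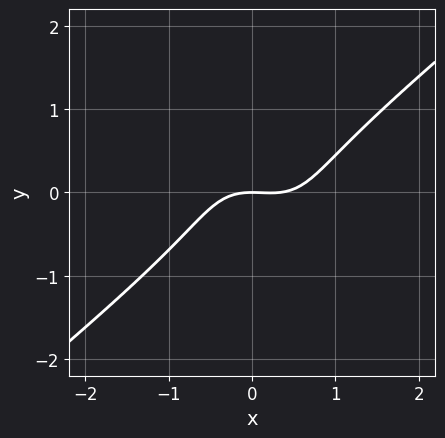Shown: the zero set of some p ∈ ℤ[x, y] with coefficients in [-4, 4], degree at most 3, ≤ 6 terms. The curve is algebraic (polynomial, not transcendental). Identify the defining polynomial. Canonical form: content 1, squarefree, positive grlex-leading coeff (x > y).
First, deg p = 3.
Next, from the visible intercepts: one y-axis crossing is at y = 0; it meets the x-axis at x = 0 (among the integer gridlines).
Finally, assembling these constraints gives the stated polynomial.

3*x^3 - 2*x*y^2 - 3*y^3 - x^2 - 3*y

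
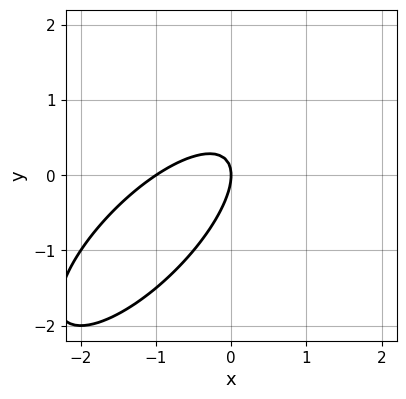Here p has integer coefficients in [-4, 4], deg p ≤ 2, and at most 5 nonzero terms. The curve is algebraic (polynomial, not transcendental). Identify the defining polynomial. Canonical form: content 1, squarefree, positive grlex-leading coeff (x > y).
The degree is 2 — a generic line meets the curve in up to 2 points.
From the axis intercepts and sections: it meets the y-axis at y = 0 (among the integer gridlines); the x-axis gridline crossings are at x ∈ {-1, 0}.
Putting this together gives p.

2*x^2 - 3*x*y + 2*y^2 + 2*x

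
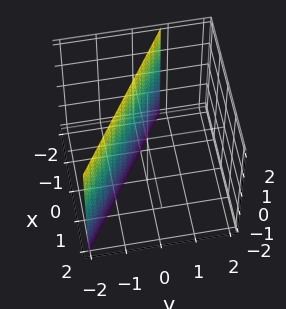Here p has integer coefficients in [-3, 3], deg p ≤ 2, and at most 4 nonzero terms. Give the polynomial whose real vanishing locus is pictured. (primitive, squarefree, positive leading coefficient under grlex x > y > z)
2*x + 3*y + 2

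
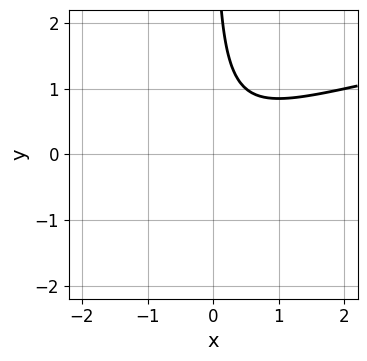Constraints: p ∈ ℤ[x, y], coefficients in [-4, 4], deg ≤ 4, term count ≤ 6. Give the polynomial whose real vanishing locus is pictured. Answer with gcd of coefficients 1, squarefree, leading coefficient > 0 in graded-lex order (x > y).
The degree is 3 — the shape is more complex than any degree-2 curve.
Reading off the gridlines: it misses every integer gridline on the y-axis; the curve avoids every integer x-axis point in the box.
Assembling these constraints gives the stated polynomial.

2*x*y^2 - 2*x^2 + 3*x*y - 2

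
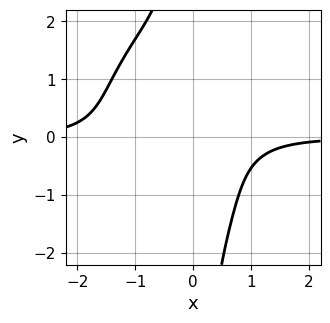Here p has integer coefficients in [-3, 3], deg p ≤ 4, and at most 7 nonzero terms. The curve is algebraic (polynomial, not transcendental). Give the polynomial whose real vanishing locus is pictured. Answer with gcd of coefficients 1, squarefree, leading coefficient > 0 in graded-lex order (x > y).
2*x^3*y + x*y^3 + 2*x^2*y + y^2 + 2

(a) The degree is 4 — the shape is more complex than any degree-3 curve.
(b) Checking where it meets the axes: it misses every integer gridline on the x-axis; the curve avoids every integer y-axis point in the box.
(c) The integer polynomial consistent with all of this is the stated p.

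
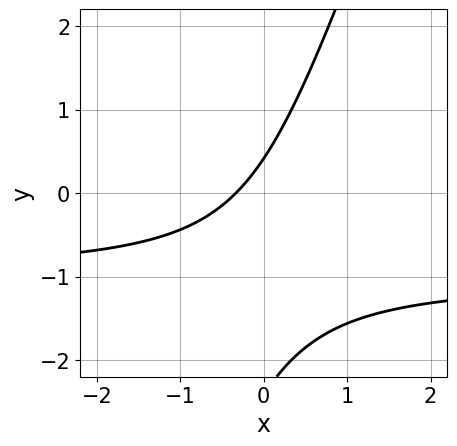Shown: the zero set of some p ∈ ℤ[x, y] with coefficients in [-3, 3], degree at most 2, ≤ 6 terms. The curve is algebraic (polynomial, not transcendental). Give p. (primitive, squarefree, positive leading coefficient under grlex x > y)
3*x*y - y^2 + 3*x - 2*y + 1

1. Degree: no degree-1 curve has this shape, so deg p = 2.
2. The integer polynomial consistent with all of this is the stated p.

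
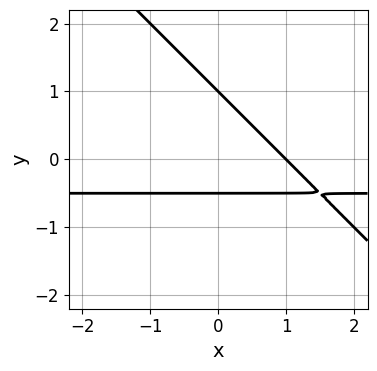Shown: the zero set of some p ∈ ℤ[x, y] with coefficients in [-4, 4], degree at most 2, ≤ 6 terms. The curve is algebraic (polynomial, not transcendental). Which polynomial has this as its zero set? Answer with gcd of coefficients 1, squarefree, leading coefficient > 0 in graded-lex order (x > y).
2*x*y + 2*y^2 + x - y - 1

First, the degree is 2 — a generic line meets the curve in up to 2 points.
Next, against the integer gridlines: one y-axis crossing is at y = 1; it meets the x-axis at x = 1 (among the integer gridlines).
Finally, matching integer coefficients to the picture gives p.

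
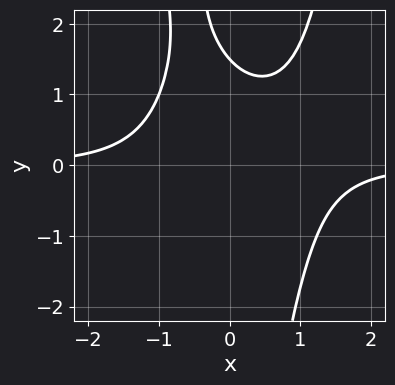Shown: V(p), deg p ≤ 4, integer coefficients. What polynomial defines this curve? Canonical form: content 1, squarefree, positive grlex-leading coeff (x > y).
2*x^3*y - x*y^2 - 2*y + 3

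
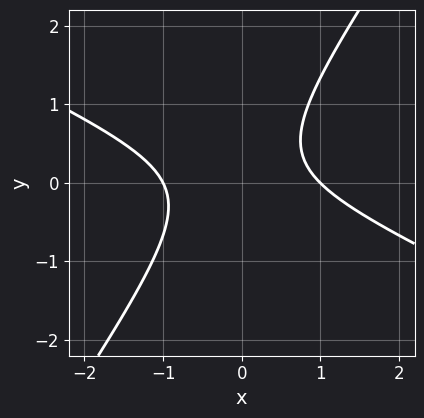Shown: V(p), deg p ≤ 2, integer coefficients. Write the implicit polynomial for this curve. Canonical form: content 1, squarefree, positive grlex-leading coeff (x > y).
2*x^2 + 3*x*y - 3*y^2 + y - 2

1. Degree: no degree-1 curve has this shape, so deg p = 2.
2. From the axis intercepts and sections: no y-intercept at any integer in the box; the x-axis gridline crossings are at x ∈ {-1, 1}.
3. Matching integer coefficients to the picture gives p.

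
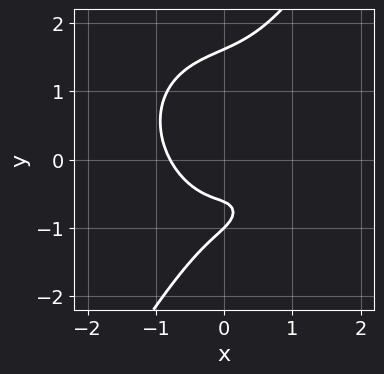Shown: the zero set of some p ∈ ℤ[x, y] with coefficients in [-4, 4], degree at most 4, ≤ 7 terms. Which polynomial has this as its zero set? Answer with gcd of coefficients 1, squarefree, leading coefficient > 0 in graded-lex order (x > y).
1. Degree: no degree-2 curve has this shape, so deg p = 3.
2. From the visible intercepts: it crosses the y-axis at the gridline y = -1.
3. Solving for integer coefficients yields p as stated.

2*x^3 + x*y^2 - y^3 + 2*y + 1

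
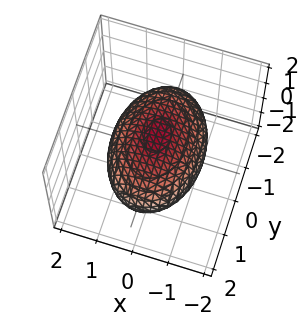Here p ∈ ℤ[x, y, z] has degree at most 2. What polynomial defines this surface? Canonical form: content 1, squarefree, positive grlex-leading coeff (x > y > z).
2*x^2 + y^2 + 3*z^2 - 3

deg p = 2. A closed, bounded, convex surface; a quadric.
Symmetries: mirror symmetry y ↦ −y ⇒ only even powers of y; mirror symmetry x ↦ −x ⇒ only even powers of x; it's symmetric under z → −z, forcing even powers of z.
From the visible intercepts: the z-axis gridline crossings are at z ∈ {-1, 1}.
Matching integer coefficients to the picture gives p.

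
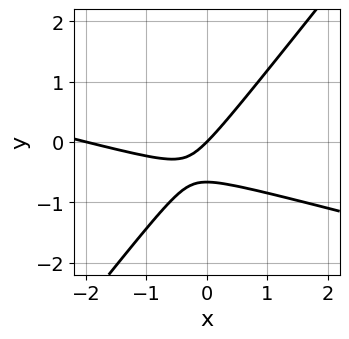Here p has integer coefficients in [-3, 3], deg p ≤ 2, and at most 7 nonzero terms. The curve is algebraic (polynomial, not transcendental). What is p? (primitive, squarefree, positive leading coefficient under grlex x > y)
x^2 + 3*x*y - 3*y^2 + 2*x - 2*y

First, the degree is 2 — no degree-1 curve has this shape.
Next, against the integer gridlines: the x-axis gridline crossings are at x ∈ {-2, 0}; one y-axis crossing is at y = 0.
Finally, matching integer coefficients to the picture gives p.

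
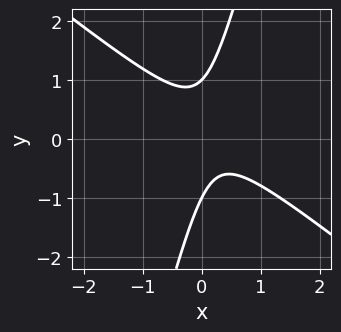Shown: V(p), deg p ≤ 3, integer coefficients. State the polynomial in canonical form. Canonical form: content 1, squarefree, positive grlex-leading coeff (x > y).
3*x^2 + 3*x*y - y^2 - x + 1

Degree: no degree-1 curve has this shape, so deg p = 2.
Observable constraints: the curve avoids every integer x-axis point in the box; among the integer gridlines, it crosses the y-axis at y ∈ {-1, 1}.
These observations pin down the coefficients.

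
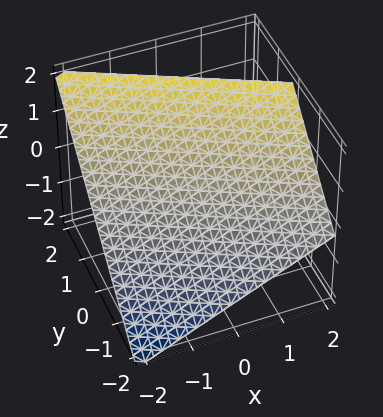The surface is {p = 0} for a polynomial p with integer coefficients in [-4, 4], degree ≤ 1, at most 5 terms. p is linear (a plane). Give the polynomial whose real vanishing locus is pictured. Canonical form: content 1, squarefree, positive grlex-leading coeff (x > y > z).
x + 2*y - 2*z + 2

First, deg p = 1. Every cross-section is a straight line — this is a plane.
Then, observable constraints: it meets the z-axis at z = 1 (among the integer gridlines); one y-axis crossing is at y = -1; it crosses the x-axis at the gridline x = -2.
Finally, matching integer coefficients to the picture gives p.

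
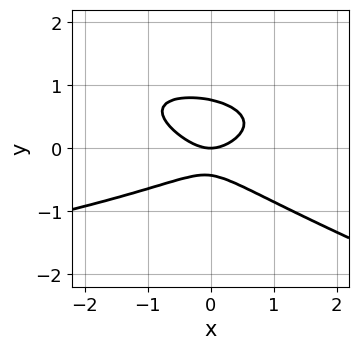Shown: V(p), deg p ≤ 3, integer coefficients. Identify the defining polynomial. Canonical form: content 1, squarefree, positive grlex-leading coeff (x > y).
x*y^2 + 3*y^3 + x^2 - y^2 - y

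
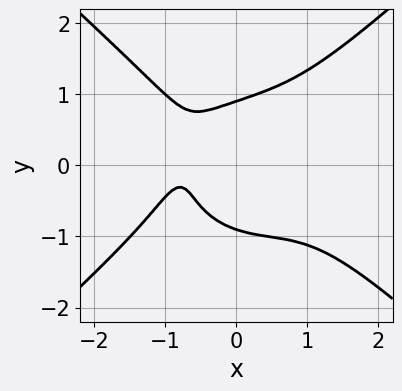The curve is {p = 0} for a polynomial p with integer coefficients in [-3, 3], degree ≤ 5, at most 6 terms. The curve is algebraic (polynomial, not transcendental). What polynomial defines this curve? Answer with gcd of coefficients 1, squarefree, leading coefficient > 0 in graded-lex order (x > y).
2*x^4 - 3*y^4 + 2*x^2*y + 3*x + 2

Degree: no degree-3 curve has this shape, so deg p = 4.
From the axis intercepts and sections: it misses every integer gridline on the x-axis.
Matching integer coefficients to the picture gives p.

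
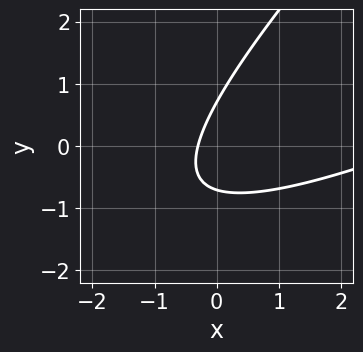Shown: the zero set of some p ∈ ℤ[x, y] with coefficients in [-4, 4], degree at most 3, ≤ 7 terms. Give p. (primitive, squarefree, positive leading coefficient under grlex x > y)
x^2 - 3*x*y + 2*y^2 - 3*x - 1

1. The degree is 2 — the shape is more complex than any degree-1 curve.
2. Matching integer coefficients to the picture gives p.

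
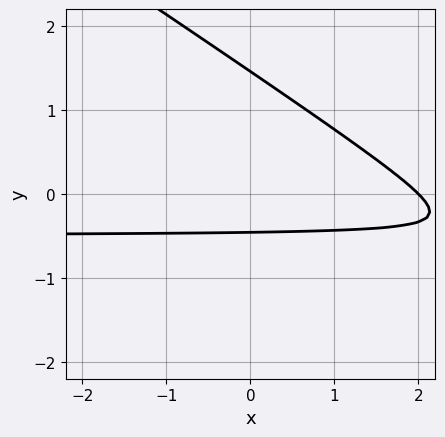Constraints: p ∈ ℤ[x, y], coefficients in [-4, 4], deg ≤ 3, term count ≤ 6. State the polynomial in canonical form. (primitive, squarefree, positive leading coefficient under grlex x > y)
(a) deg p = 2. A generic line meets the curve in up to 2 points.
(b) Against the integer gridlines: it meets the x-axis at x = 2 (among the integer gridlines).
(c) Putting this together gives p.

2*x*y + 3*y^2 + x - 3*y - 2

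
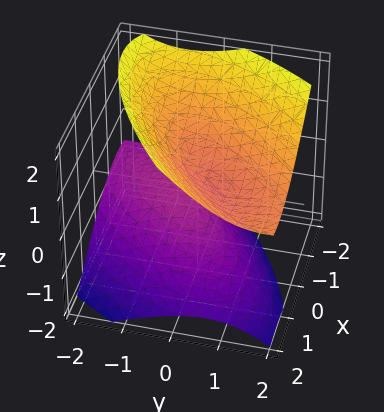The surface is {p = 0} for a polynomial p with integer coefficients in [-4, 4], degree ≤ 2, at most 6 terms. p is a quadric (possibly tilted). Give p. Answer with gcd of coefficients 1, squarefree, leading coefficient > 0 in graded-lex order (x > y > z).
2*x^2 - 3*x*y + 2*y^2 - 2*y*z - 3*z^2 + 1

The picture has 2 separate pieces.
The degree is 2 — a generic line meets the surface in up to 2 points.
Against the integer gridlines: no x-intercept at any integer in the box; the surface avoids every integer y-axis point in the box.
Fitting integer coefficients to these (and the overall shape) gives p.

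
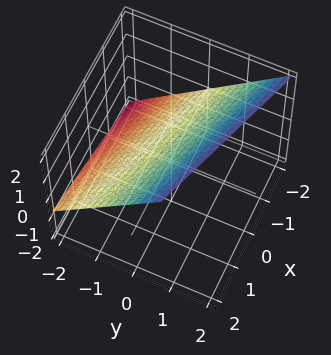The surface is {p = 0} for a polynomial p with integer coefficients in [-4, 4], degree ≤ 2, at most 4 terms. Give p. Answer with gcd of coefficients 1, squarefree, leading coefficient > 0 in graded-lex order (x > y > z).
x + 3*y - 3*z + 2

(a) Degree: every cross-section is a straight line — this is a plane, so deg p = 1.
(b) From the visible intercepts: one x-axis crossing is at x = -2.
(c) Solving for integer coefficients yields p as stated.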